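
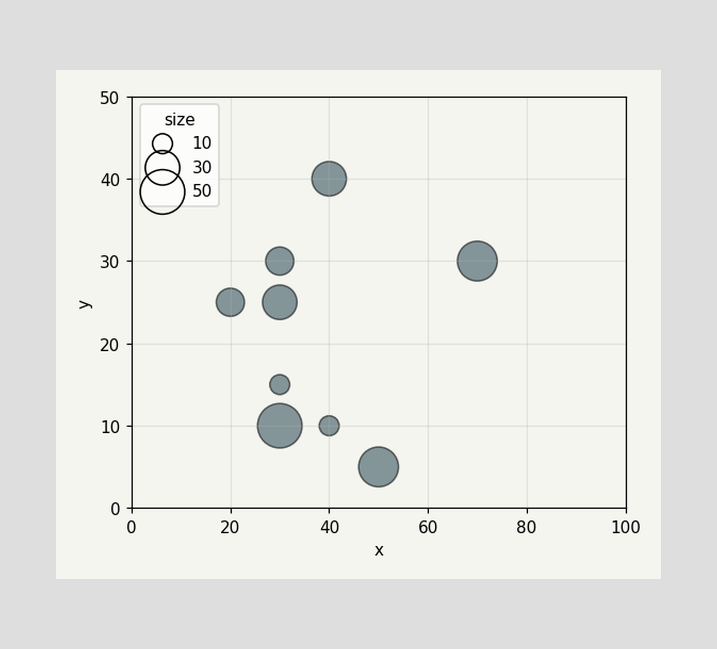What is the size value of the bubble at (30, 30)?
20

Matching the bubble at (30, 30) against the size legend gives 20.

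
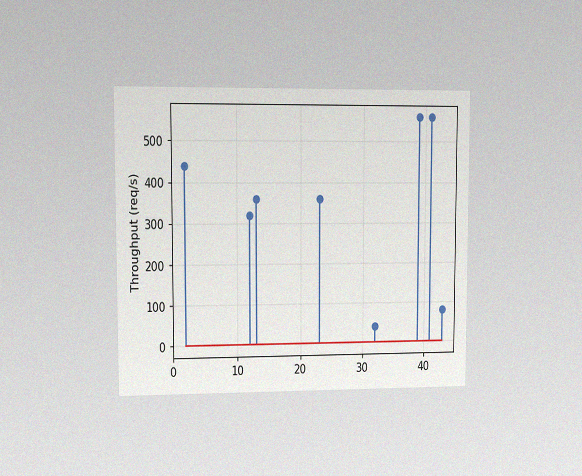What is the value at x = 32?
40req/s

The chart is viewed at a slight angle, with some photo noise. The stem at x=32 reaches 40req/s.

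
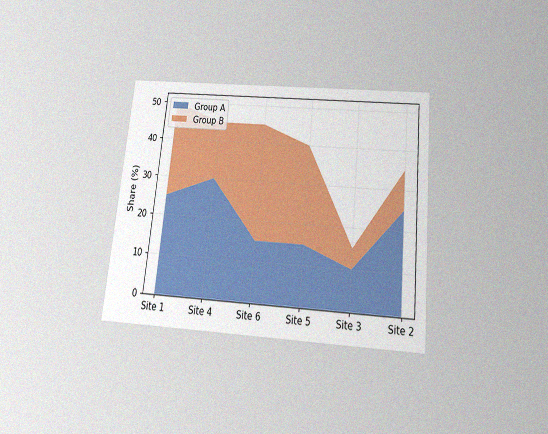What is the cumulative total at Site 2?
35%

The chart is tilted about 6° clockwise and viewed slightly from below, with some photo noise. The stacked total at Site 2 reaches 35%.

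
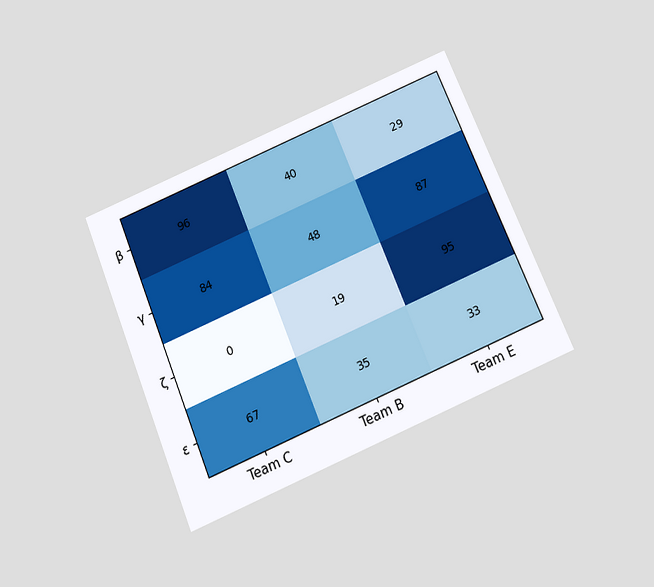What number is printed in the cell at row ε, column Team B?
35

The chart is tilted about 23° counter-clockwise and viewed slightly from below. The (ε, Team B) cell reads 35.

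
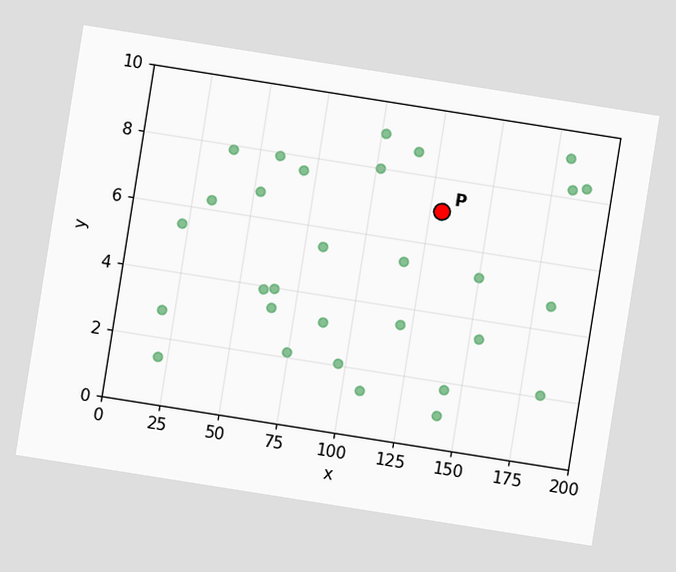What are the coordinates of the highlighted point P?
(130, 7)

The chart is tilted about 9° clockwise. Following the gridlines from P to each axis, P sits at (130, 7).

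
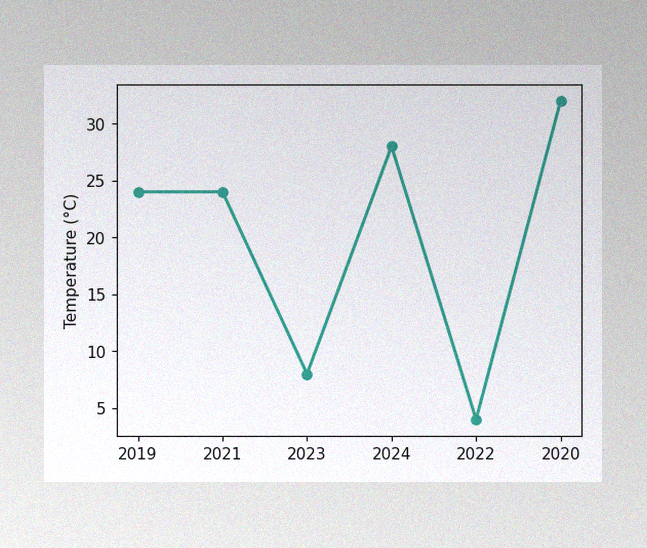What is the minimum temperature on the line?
4°C

The image has some photo noise and uneven lighting. The lowest point is at 2022, and reading across to the y-axis gives 4°C.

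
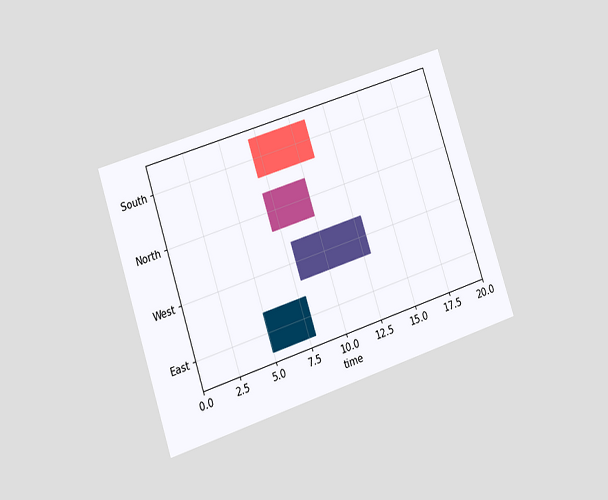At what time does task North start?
7

The chart is tilted about 18° counter-clockwise and viewed at a slight angle. The North bar begins at t=7.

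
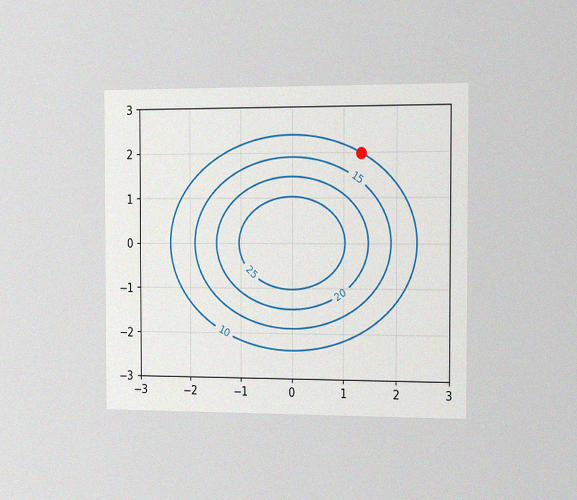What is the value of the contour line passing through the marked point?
The chart is viewed slightly from the right, with some photo noise. The marked point sits on the contour labelled 10.

10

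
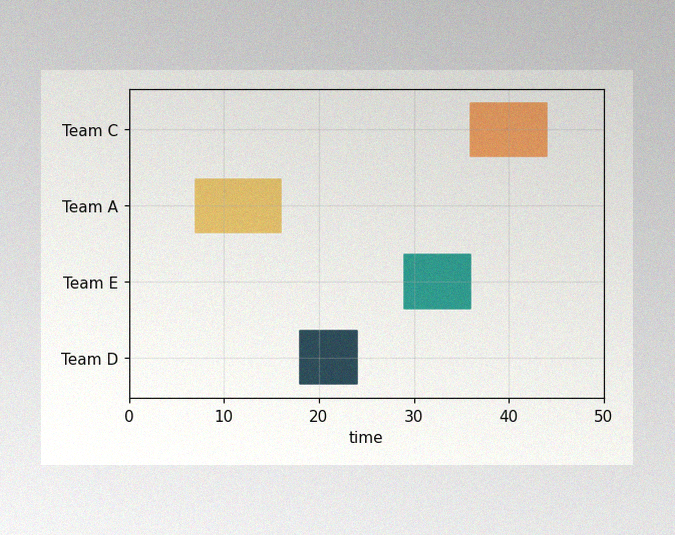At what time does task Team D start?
The image has some photo noise and uneven lighting. The Team D bar begins at t=18.

18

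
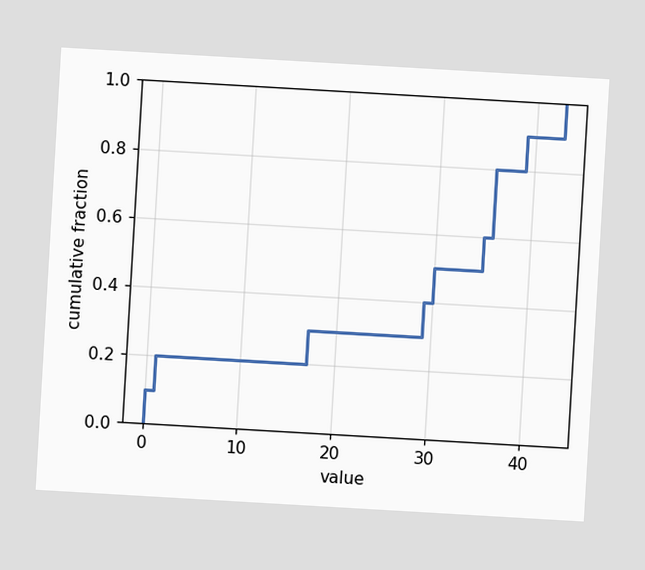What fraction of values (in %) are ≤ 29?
40%

The chart is tilted about 3° clockwise. At x=29 the ECDF step is at 40%.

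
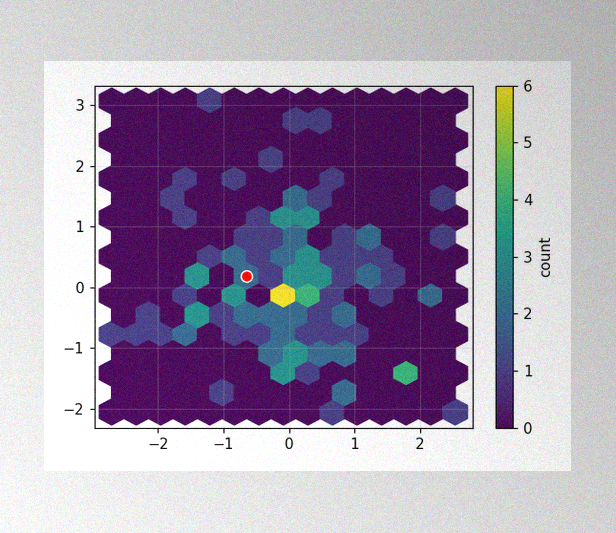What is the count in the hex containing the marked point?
The image has some photo noise and uneven lighting. The marked hex reads 2 on the colorbar.

2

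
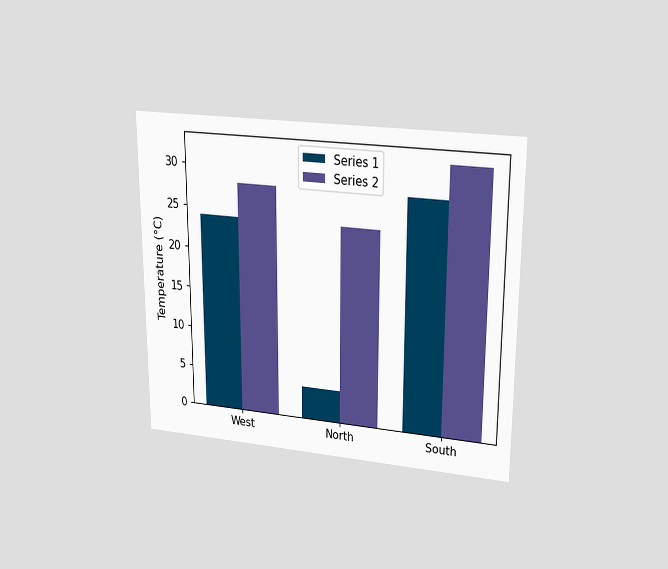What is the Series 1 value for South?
28°C

The chart is viewed at a slight angle. The Series 1 bar at South reaches 28°C on the y-axis.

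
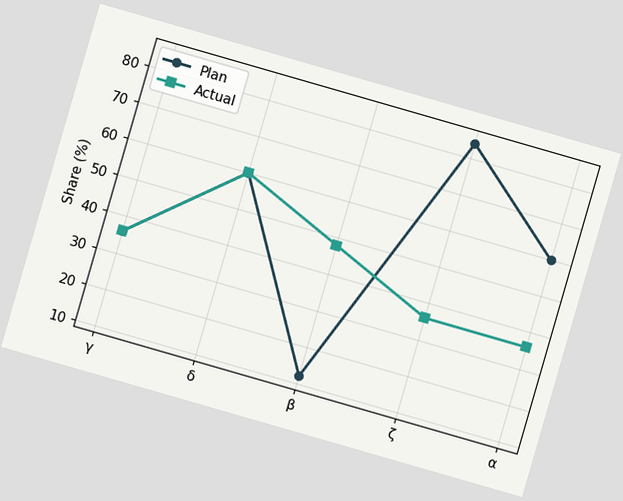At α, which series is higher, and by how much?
Plan, by 24%

The chart is tilted about 16° clockwise. At α, Plan sits above the other line by 24%.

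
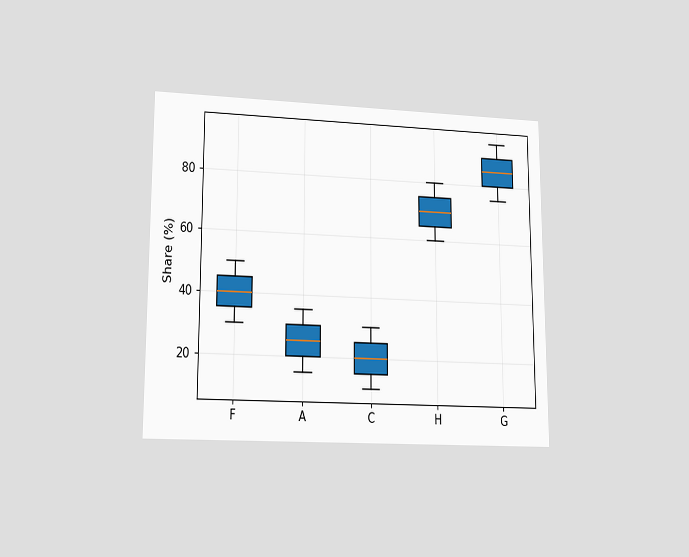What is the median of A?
The chart is viewed at a slight angle. The median line in the A box sits at 25%.

25%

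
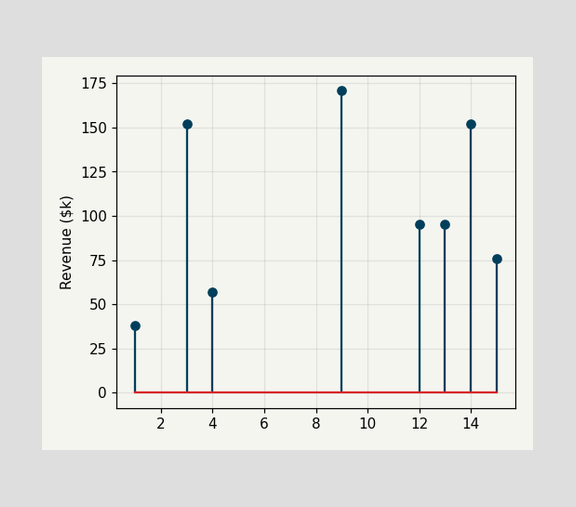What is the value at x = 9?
$171k

The stem at x=9 reaches $171k.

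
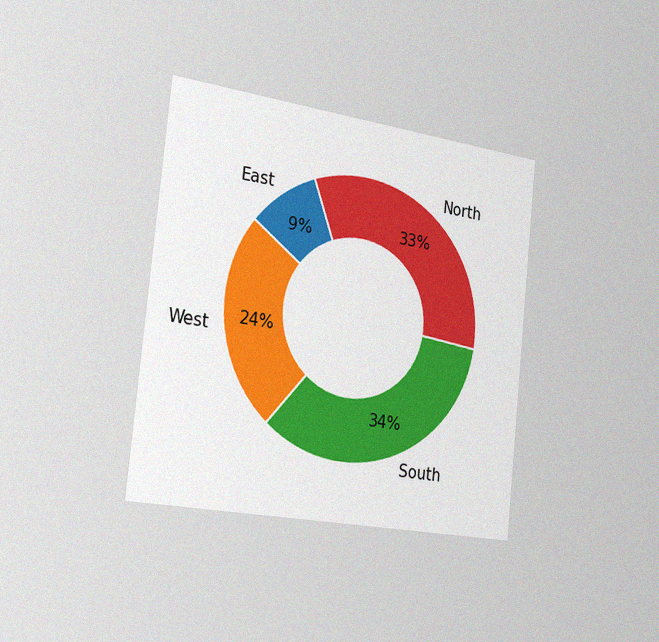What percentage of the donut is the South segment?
34%

The chart is tilted about 6° clockwise and viewed slightly from the left, with some photo noise. The South segment takes up 34% of the ring.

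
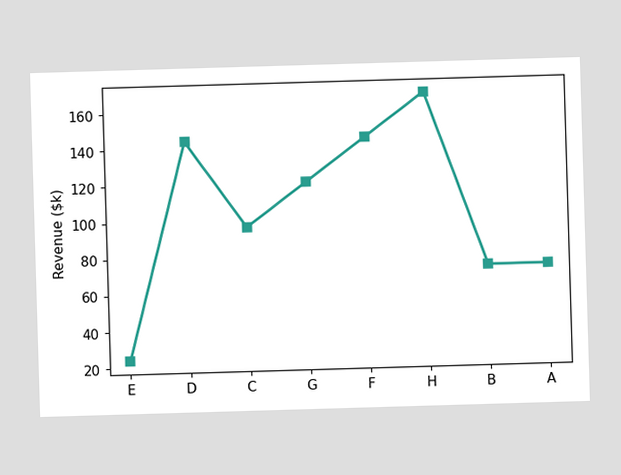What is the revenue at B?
At B, the line is at $72k.

$72k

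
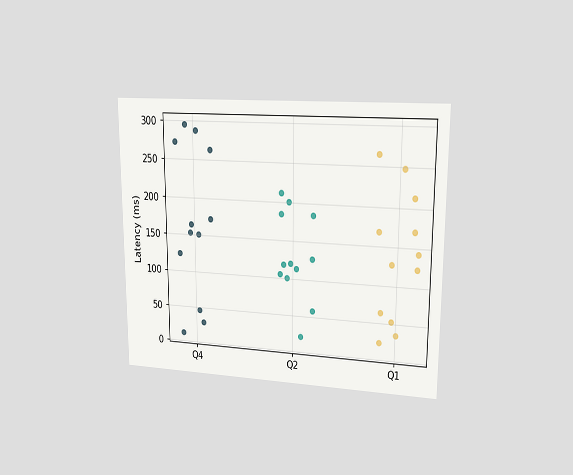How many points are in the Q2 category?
12

The chart is viewed at a slight angle. Counting the markers in the Q2 column gives 12.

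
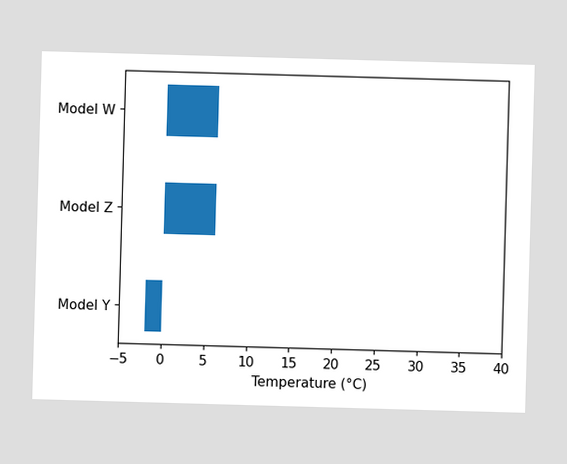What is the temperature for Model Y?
-2°C

Reading along the chart's x-axis, the Model Y bar reaches -2°C.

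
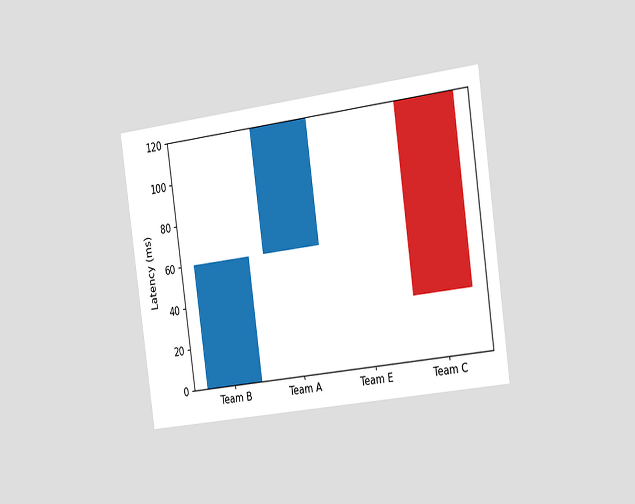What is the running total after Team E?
The chart is tilted about 8° counter-clockwise and viewed slightly from the right. After Team E the running total reaches 120ms.

120ms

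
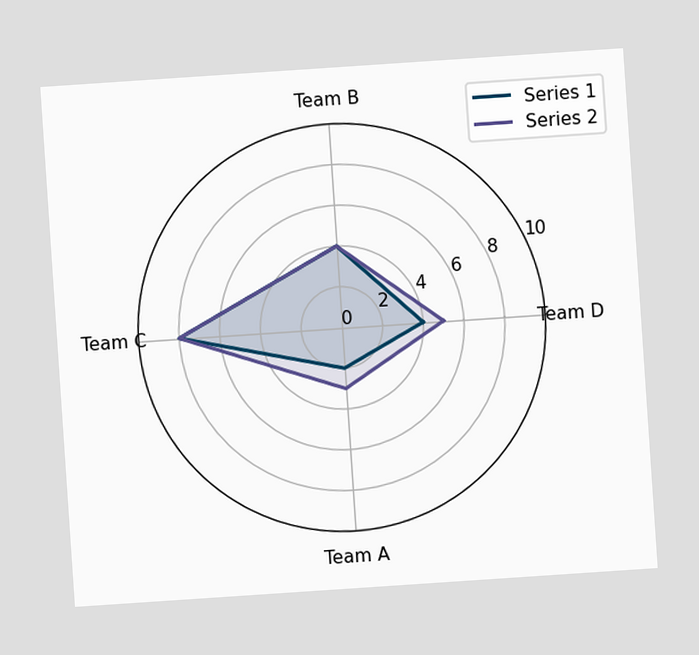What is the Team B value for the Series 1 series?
4

The chart is tilted about 4° counter-clockwise. On the Team B axis, Series 1 reaches 4.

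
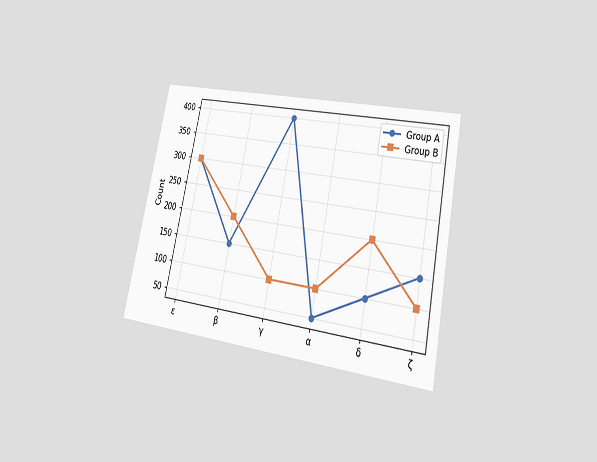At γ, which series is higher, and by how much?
Group A, by 300

The chart is tilted about 12° clockwise and viewed at a slight angle. At γ, Group A sits above the other line by 300.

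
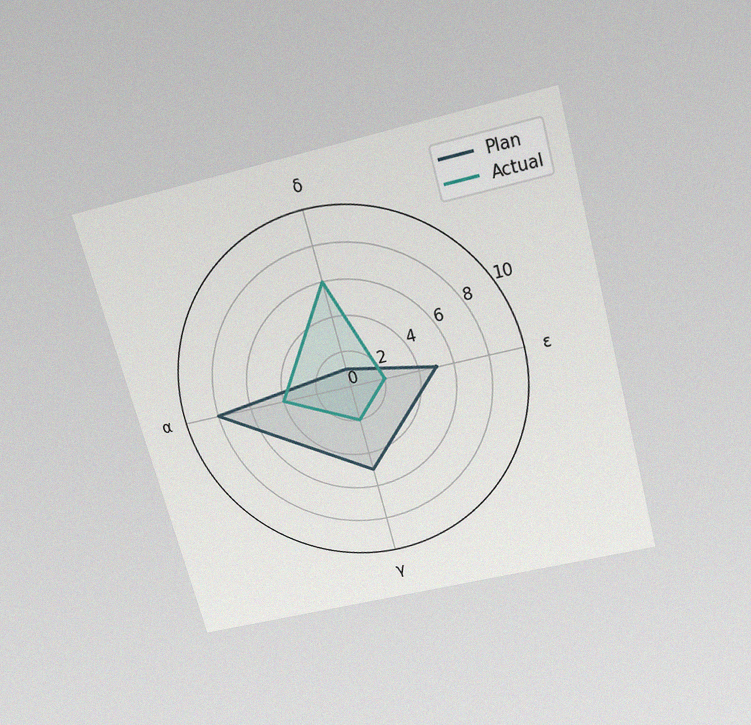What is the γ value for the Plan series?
5

The chart is tilted about 15° counter-clockwise and viewed slightly from above, with some photo noise. On the γ axis, Plan reaches 5.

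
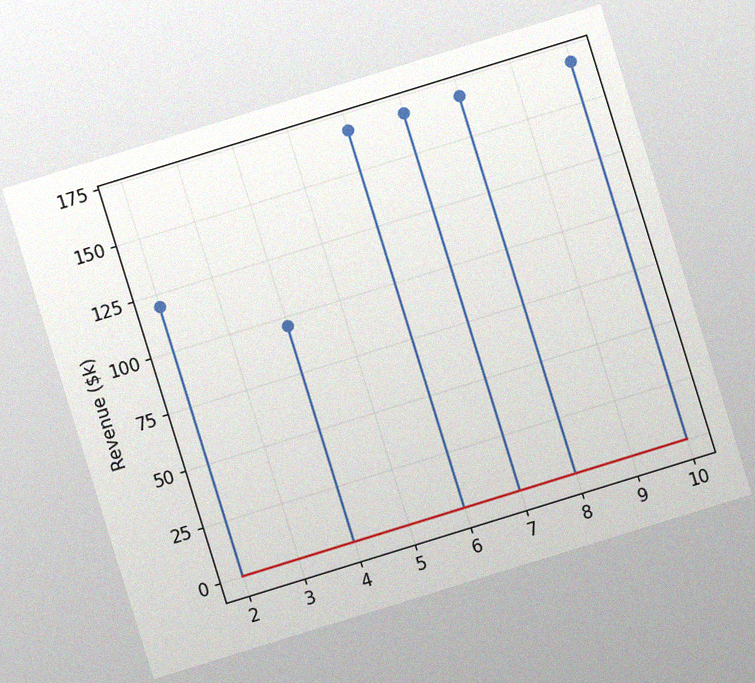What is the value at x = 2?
The chart is tilted about 17° counter-clockwise, with some photo noise. The stem at x=2 reaches $120k.

$120k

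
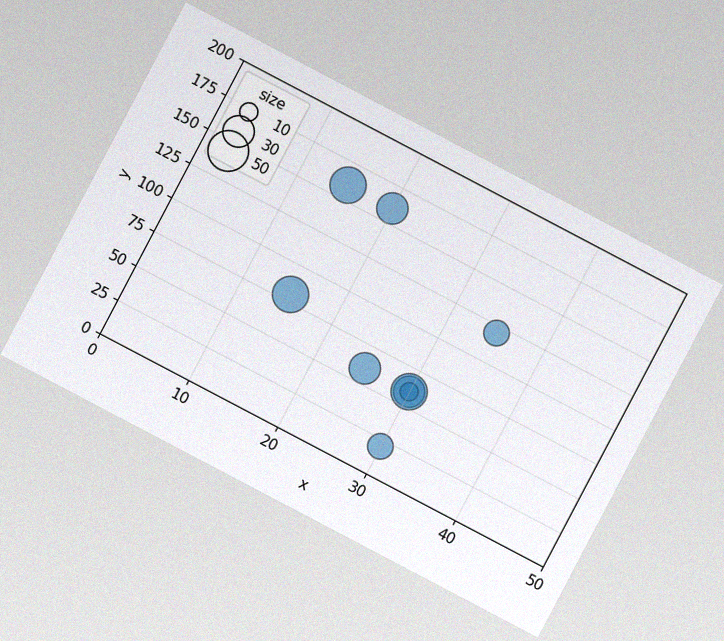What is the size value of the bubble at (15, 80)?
The chart is tilted about 28° clockwise, with some photo noise. Matching the bubble at (15, 80) against the size legend gives 40.

40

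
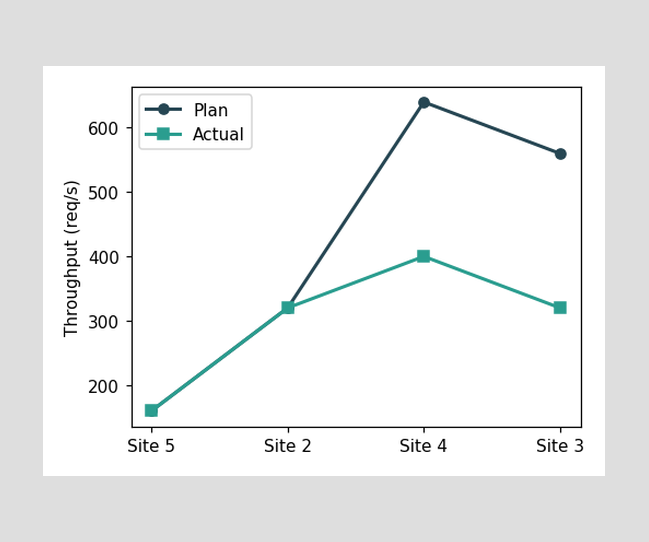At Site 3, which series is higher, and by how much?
At Site 3, Plan sits above the other line by 240req/s.

Plan, by 240req/s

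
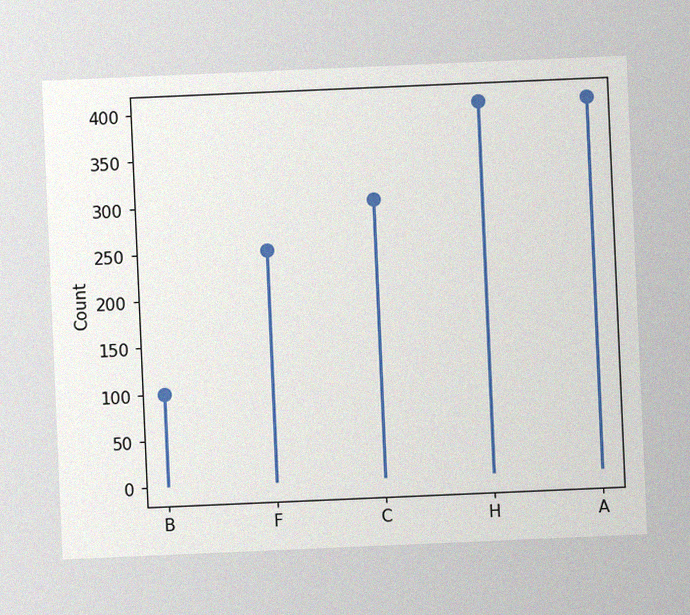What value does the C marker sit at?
300

The chart is tilted about 2° counter-clockwise, with some photo noise. The C marker sits at 300.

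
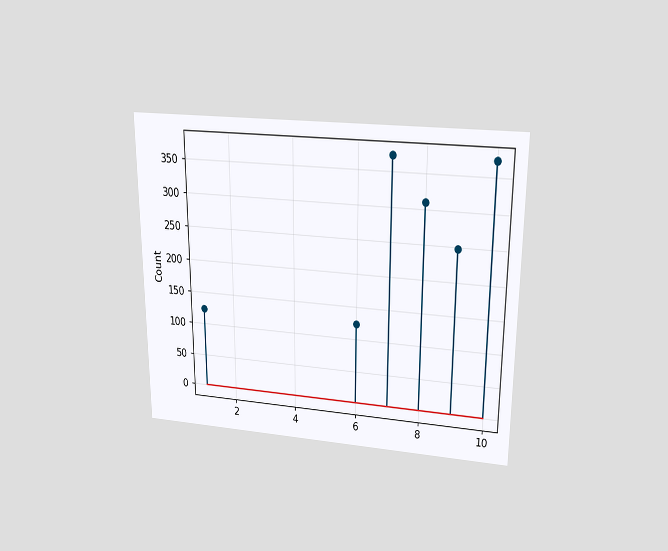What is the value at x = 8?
The chart is viewed slightly from above. The stem at x=8 reaches 310.

310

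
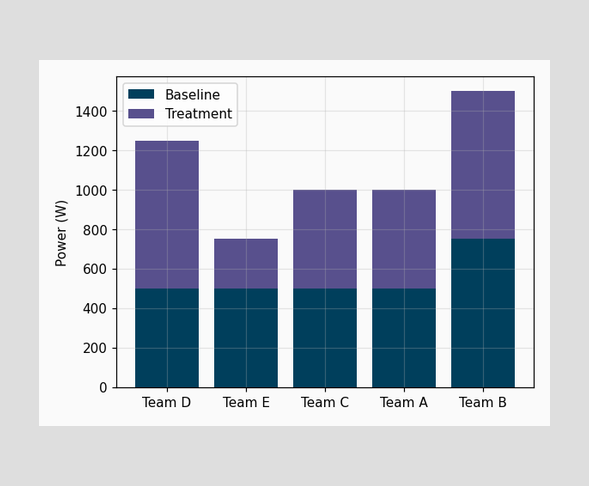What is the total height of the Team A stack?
1000W

The Team A stack's top reaches 1000W on the y-axis.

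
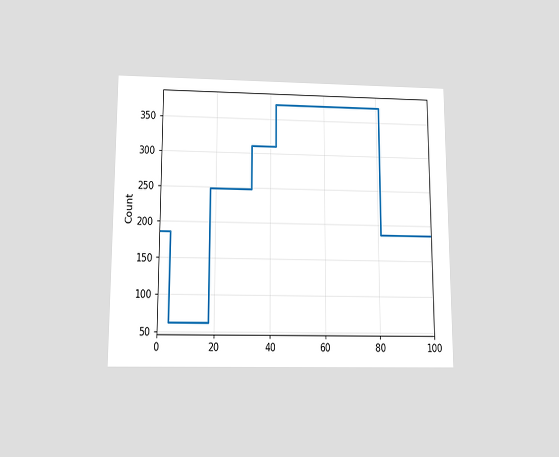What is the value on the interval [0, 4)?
The chart is viewed slightly from below. On [0, 4) the step sits at 186.

186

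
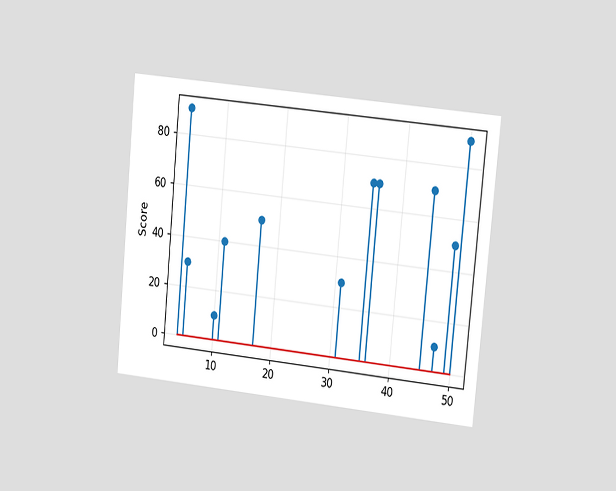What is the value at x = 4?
The chart is tilted about 5° clockwise and viewed slightly from the right. The stem at x=4 reaches 90.

90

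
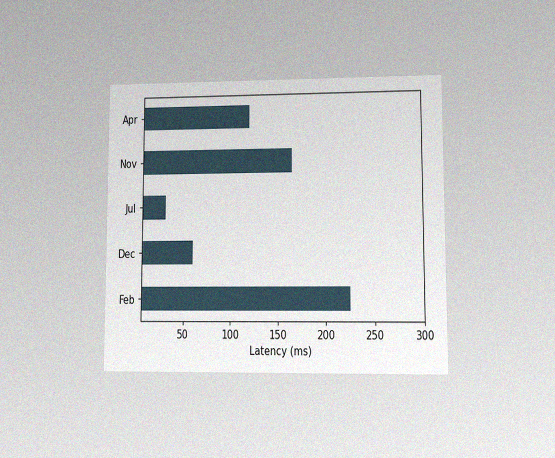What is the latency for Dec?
60ms

The chart is viewed at a slight angle, with some photo noise. Reading along the chart's x-axis, the Dec bar reaches 60ms.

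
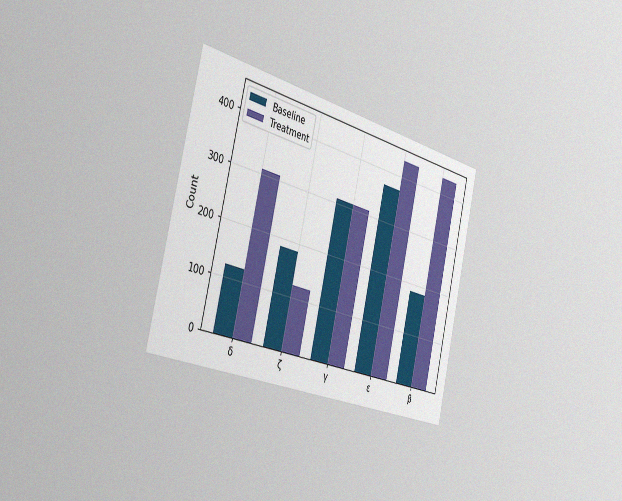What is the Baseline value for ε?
The chart is tilted about 13° clockwise and viewed slightly from the left, with some photo noise. The Baseline bar at ε reaches 372 on the y-axis.

372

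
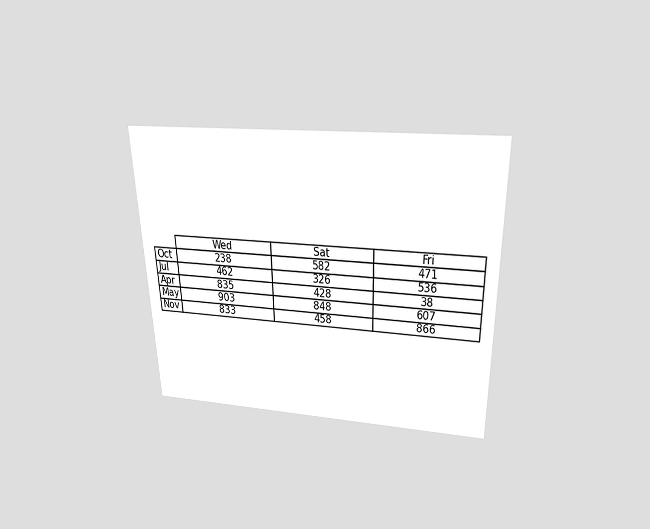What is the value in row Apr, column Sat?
428

The chart is viewed slightly from above. The (Apr, Sat) cell reads 428.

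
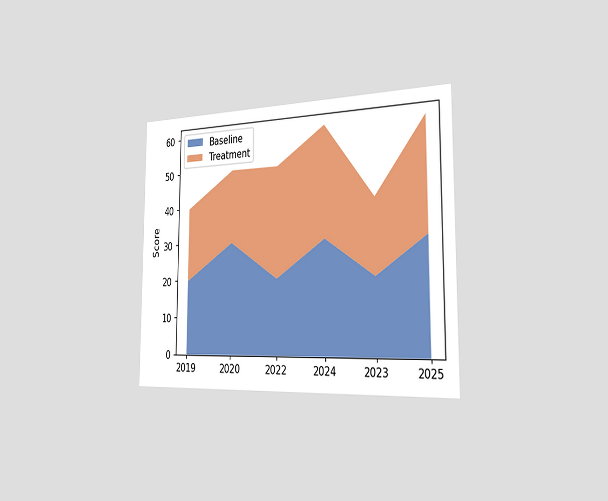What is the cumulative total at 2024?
60

The chart is viewed slightly from the right. The stacked total at 2024 reaches 60.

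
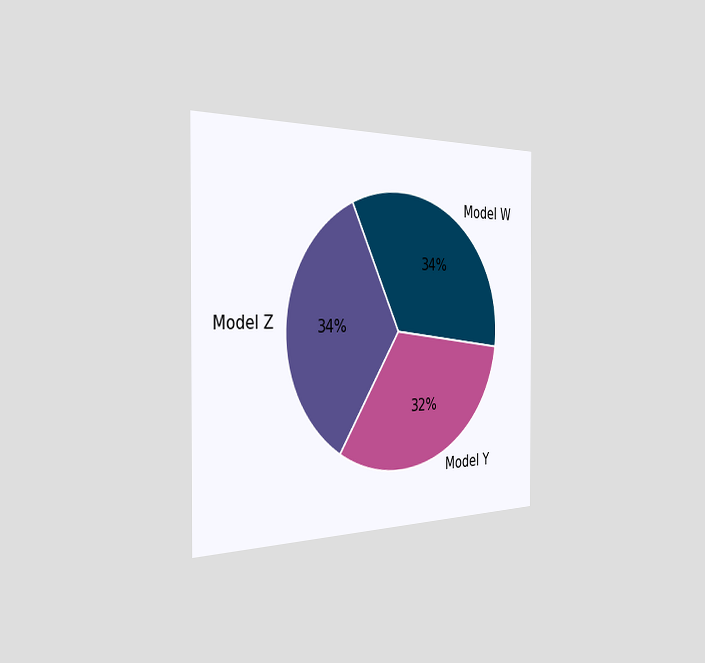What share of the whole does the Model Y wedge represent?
32%

The chart is viewed slightly from the left. The Model Y slice takes up 32% of the pie.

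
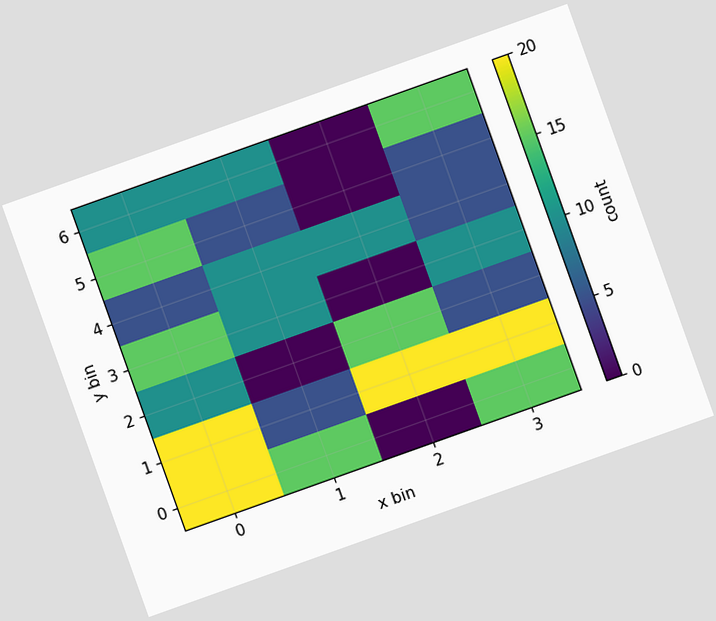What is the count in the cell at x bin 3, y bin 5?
5

The chart is tilted about 20° counter-clockwise. Matching the cell (3, 5) against the colorbar gives 5.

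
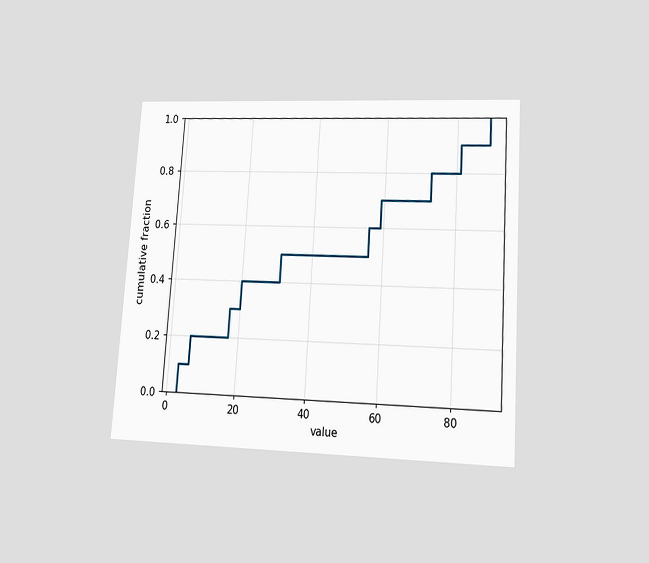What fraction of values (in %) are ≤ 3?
The chart is tilted about 4° clockwise and viewed at a slight angle. At x=3 the ECDF step is at 10%.

10%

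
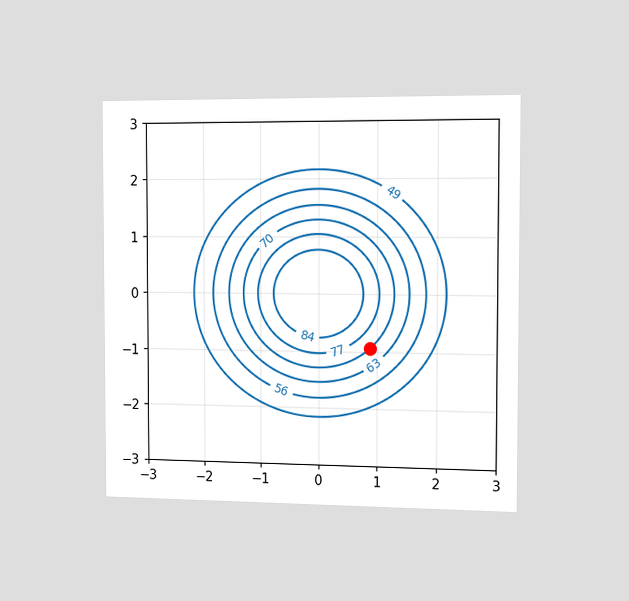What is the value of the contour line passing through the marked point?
70

The chart is viewed slightly from the right. The marked point sits on the contour labelled 70.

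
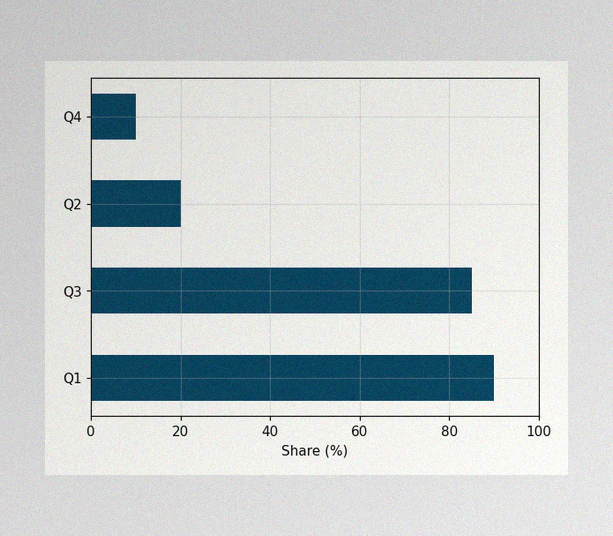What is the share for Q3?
The image has some photo noise and uneven lighting. Reading along the chart's x-axis, the Q3 bar reaches 85%.

85%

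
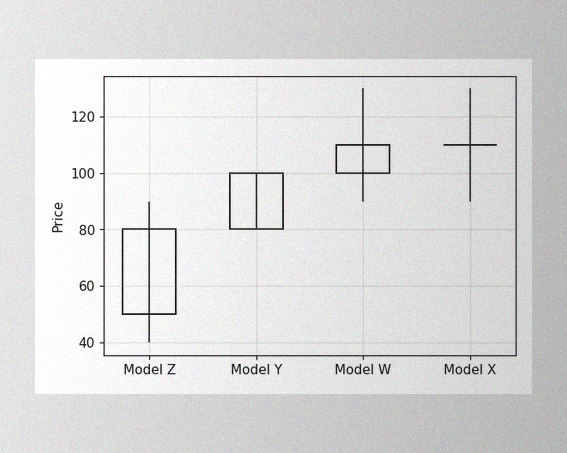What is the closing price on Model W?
110

The image has some photo noise and uneven lighting. The Model W candle closes at 110.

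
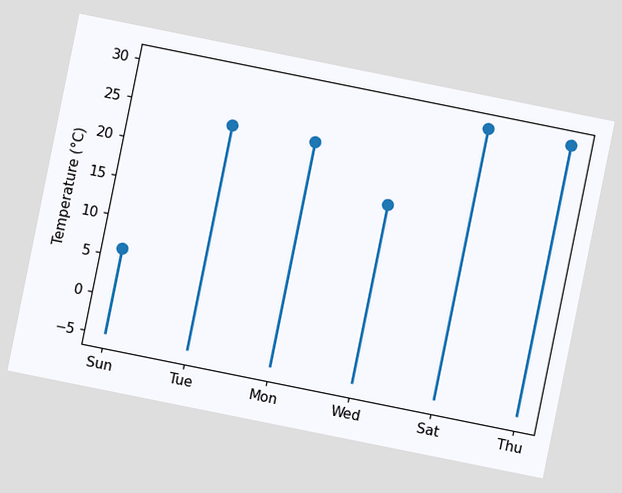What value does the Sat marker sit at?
The chart is tilted about 11° clockwise. The Sat marker sits at 30°C.

30°C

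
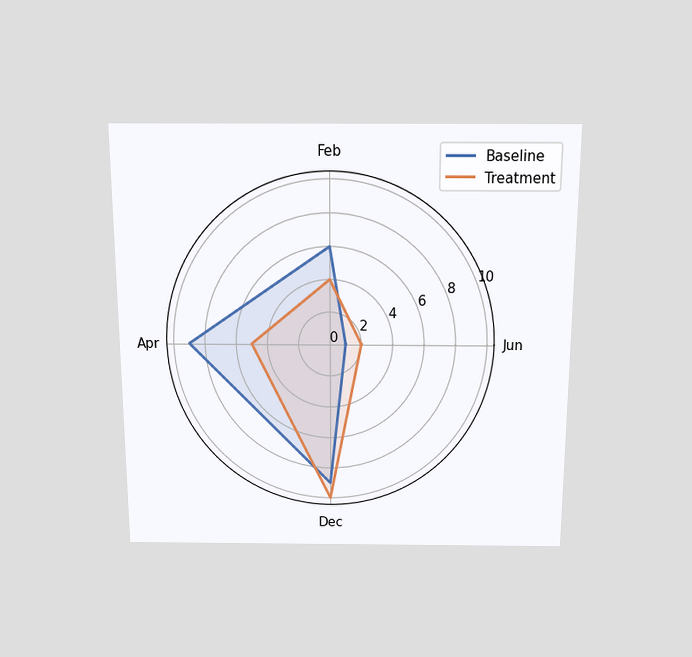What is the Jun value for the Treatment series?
2

The chart is viewed slightly from above. On the Jun axis, Treatment reaches 2.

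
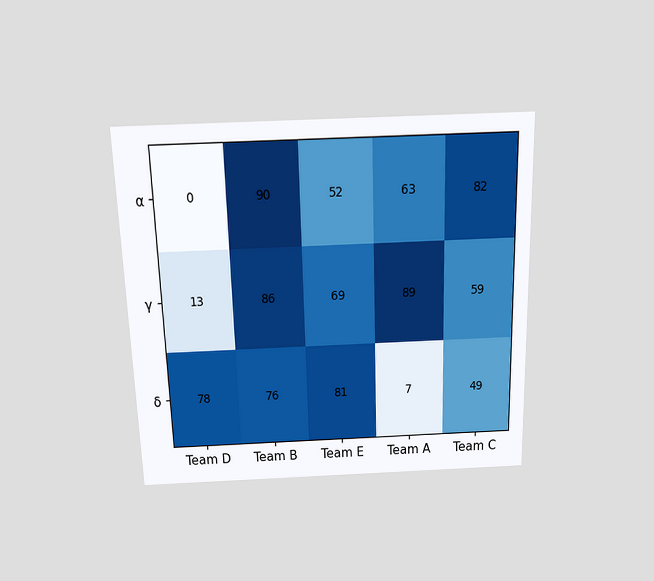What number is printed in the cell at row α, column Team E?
The chart is viewed slightly from above. The (α, Team E) cell reads 52.

52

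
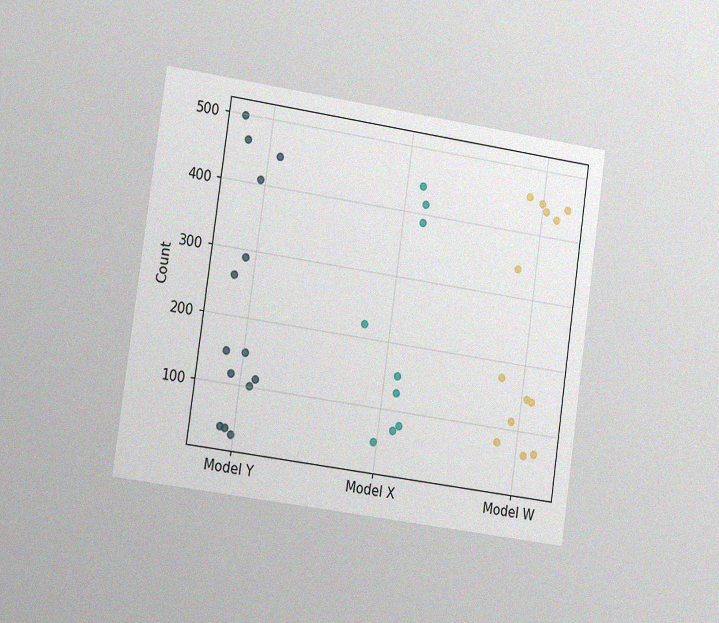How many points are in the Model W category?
13

The chart is tilted about 8° clockwise and viewed slightly from the left, with some photo noise. Counting the markers in the Model W column gives 13.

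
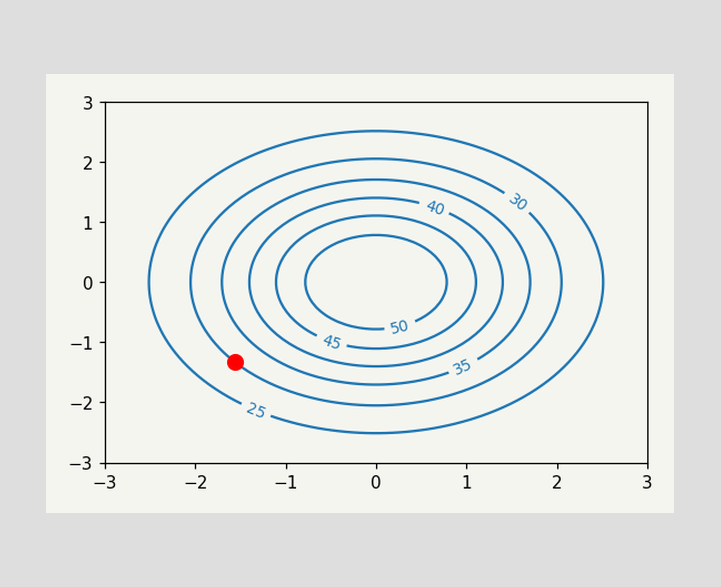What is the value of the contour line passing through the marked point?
30

The marked point sits on the contour labelled 30.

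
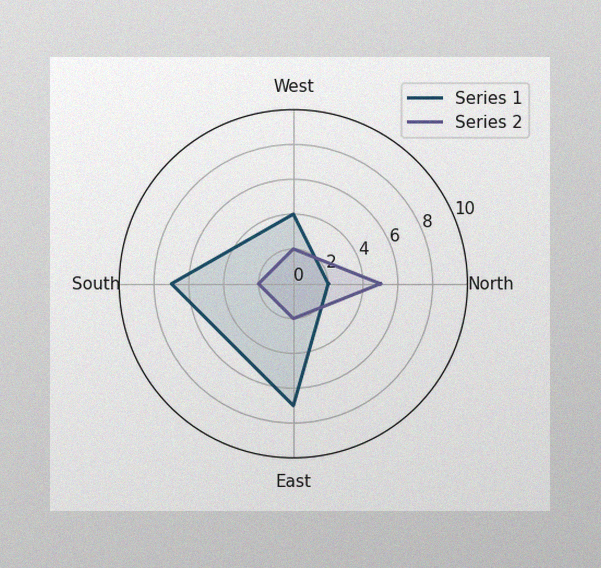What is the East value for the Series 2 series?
2

The image has some photo noise and uneven lighting. On the East axis, Series 2 reaches 2.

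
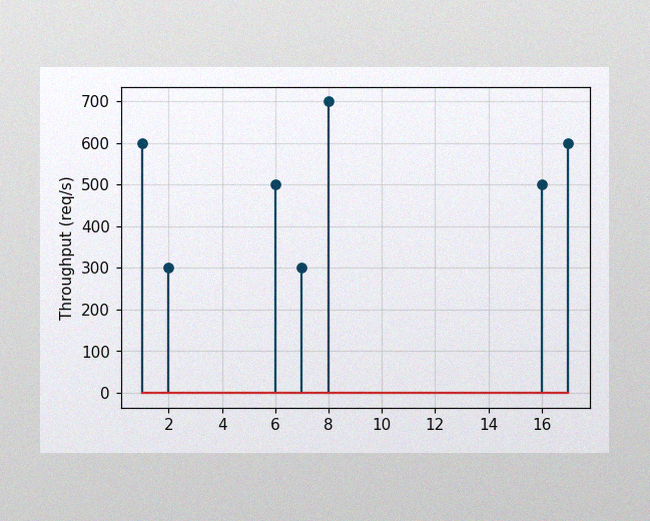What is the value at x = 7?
The image has some photo noise and uneven lighting. The stem at x=7 reaches 300req/s.

300req/s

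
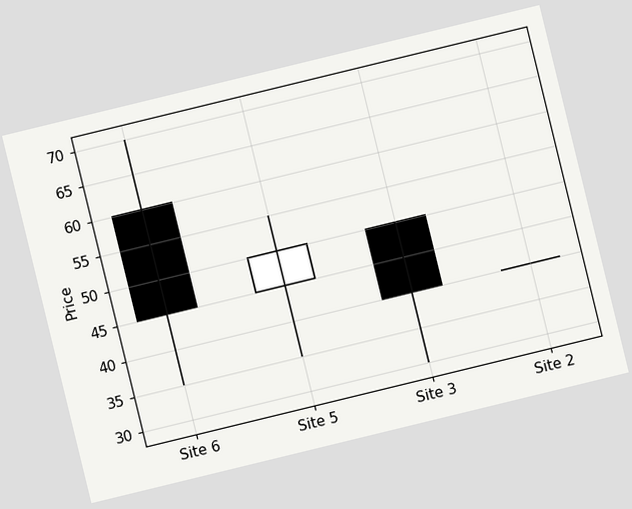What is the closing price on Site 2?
40

The chart is tilted about 14° counter-clockwise. The Site 2 candle closes at 40.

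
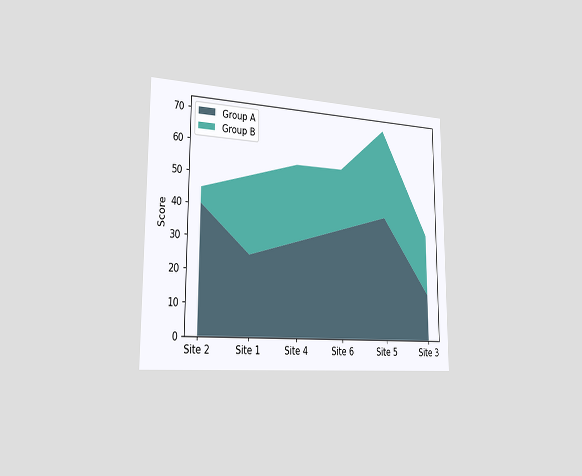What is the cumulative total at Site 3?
35

The chart is viewed slightly from the left. The stacked total at Site 3 reaches 35.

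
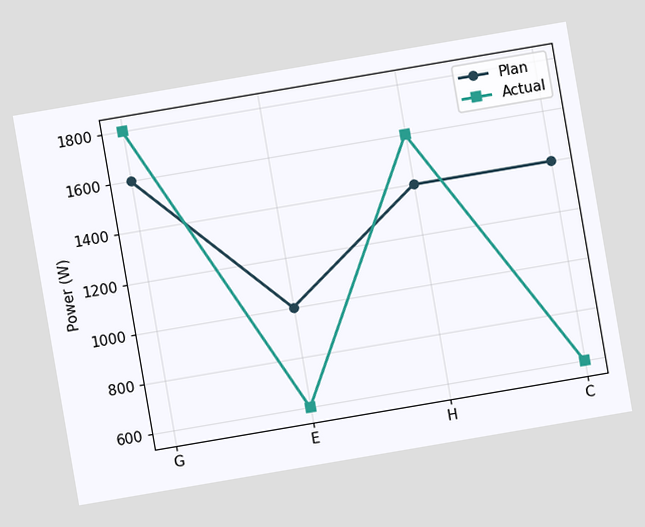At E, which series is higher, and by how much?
The chart is tilted about 10° counter-clockwise. At E, Plan sits above the other line by 400W.

Plan, by 400W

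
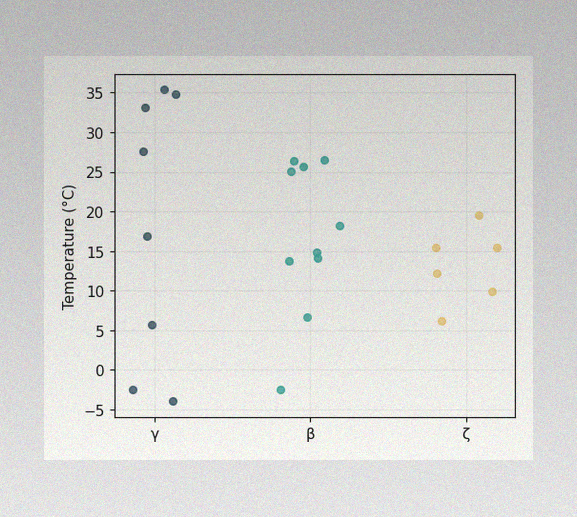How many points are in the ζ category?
The image has some photo noise and uneven lighting. Counting the markers in the ζ column gives 6.

6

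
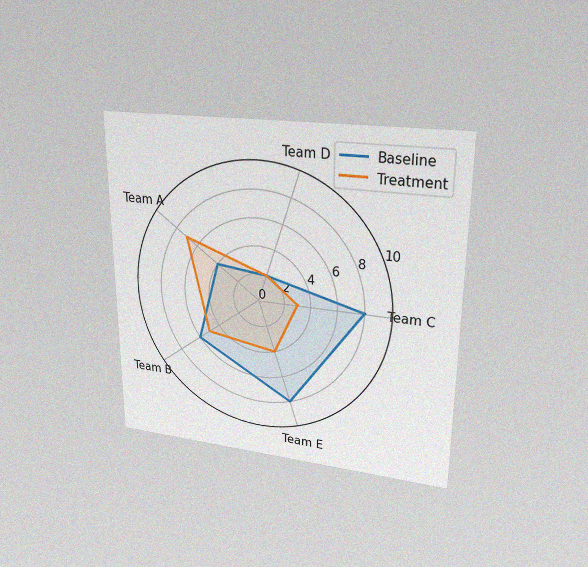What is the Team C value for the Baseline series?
8

The chart is viewed at a slight angle, with some photo noise. On the Team C axis, Baseline reaches 8.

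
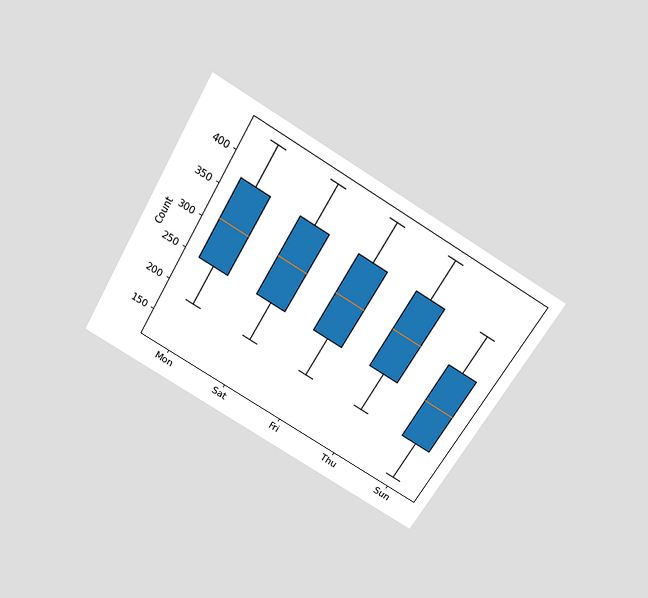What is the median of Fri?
The chart is tilted about 30° clockwise and viewed slightly from above. The median line in the Fri box sits at 310.

310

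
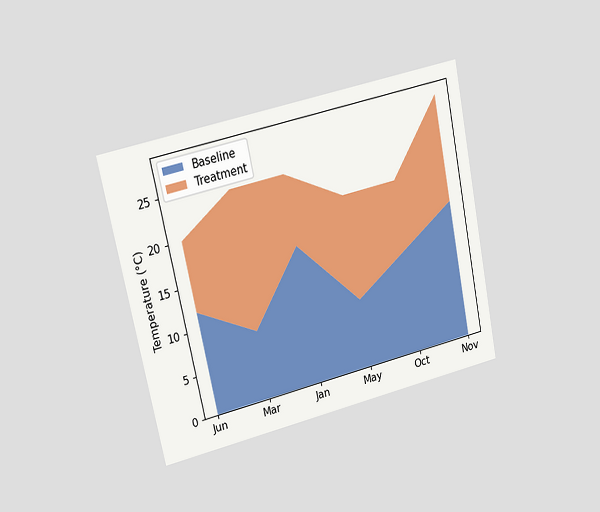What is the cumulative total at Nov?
28°C

The chart is tilted about 12° counter-clockwise and viewed at a slight angle. The stacked total at Nov reaches 28°C.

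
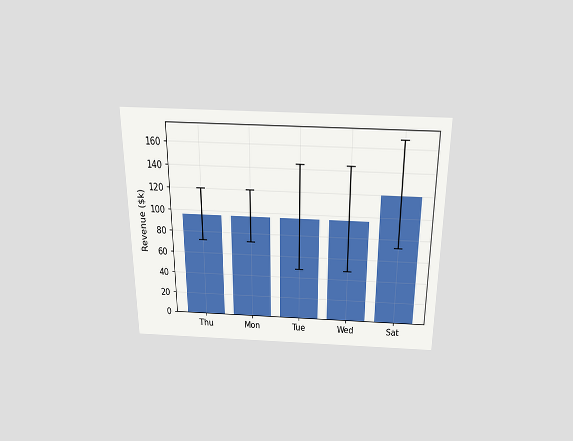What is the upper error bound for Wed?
The chart is viewed slightly from above. The Wed bar's upper whisker reaches $144k.

$144k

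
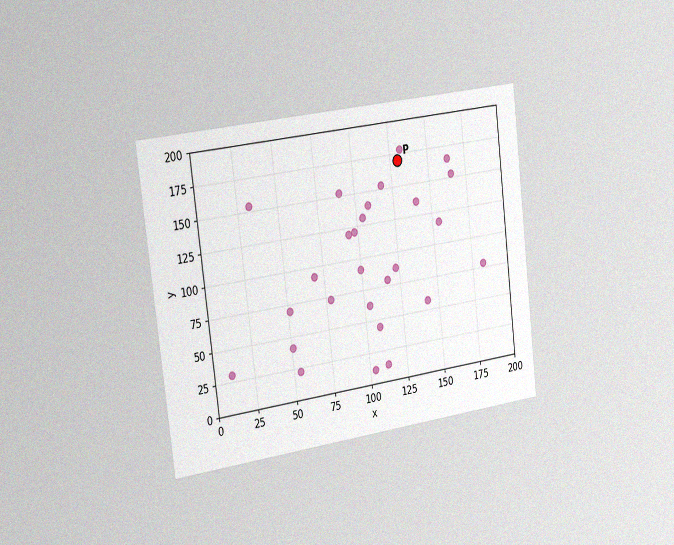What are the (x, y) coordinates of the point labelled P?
The chart is tilted about 7° counter-clockwise and viewed slightly from the left, with some photo noise. Following the gridlines from P to each axis, P sits at (130, 170).

(130, 170)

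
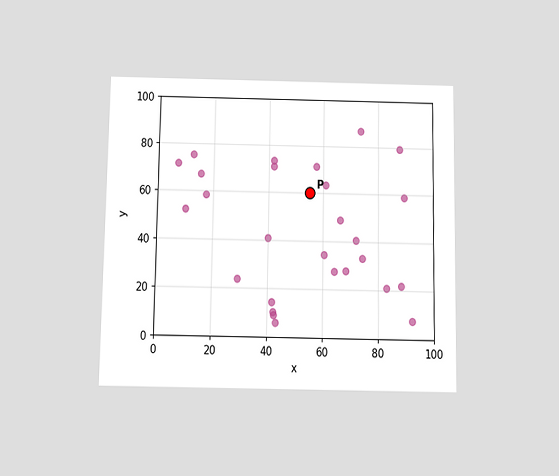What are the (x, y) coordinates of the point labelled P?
The chart is viewed slightly from below. Following the gridlines from P to each axis, P sits at (55, 60).

(55, 60)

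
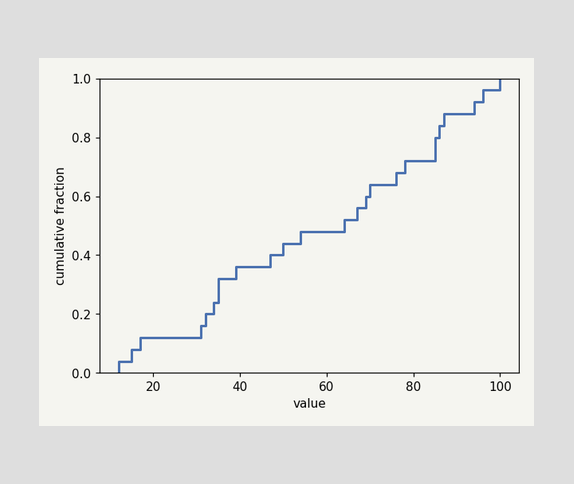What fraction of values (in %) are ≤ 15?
8%

At x=15 the ECDF step is at 8%.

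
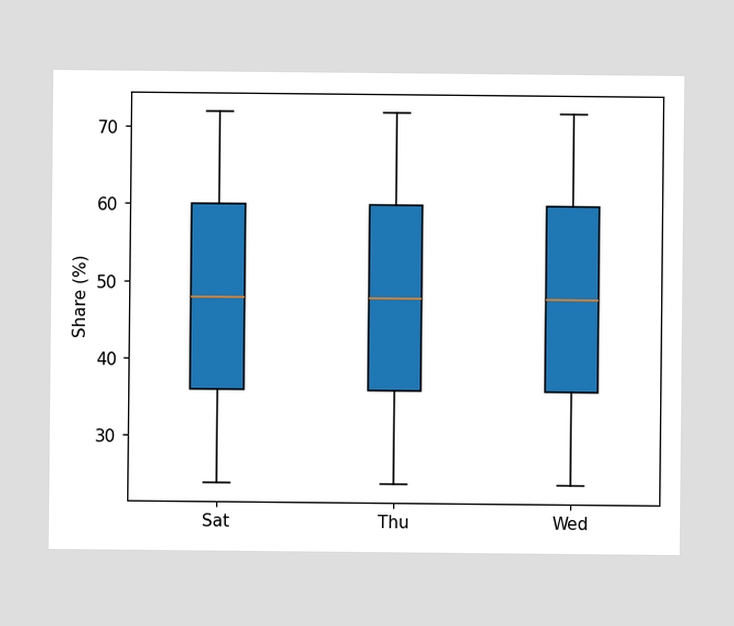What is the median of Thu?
The median line in the Thu box sits at 48%.

48%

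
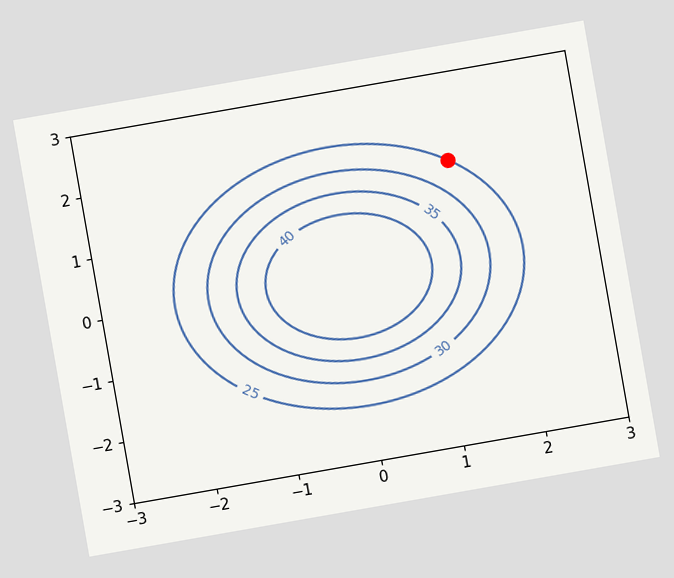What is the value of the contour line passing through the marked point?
The chart is tilted about 10° counter-clockwise. The marked point sits on the contour labelled 25.

25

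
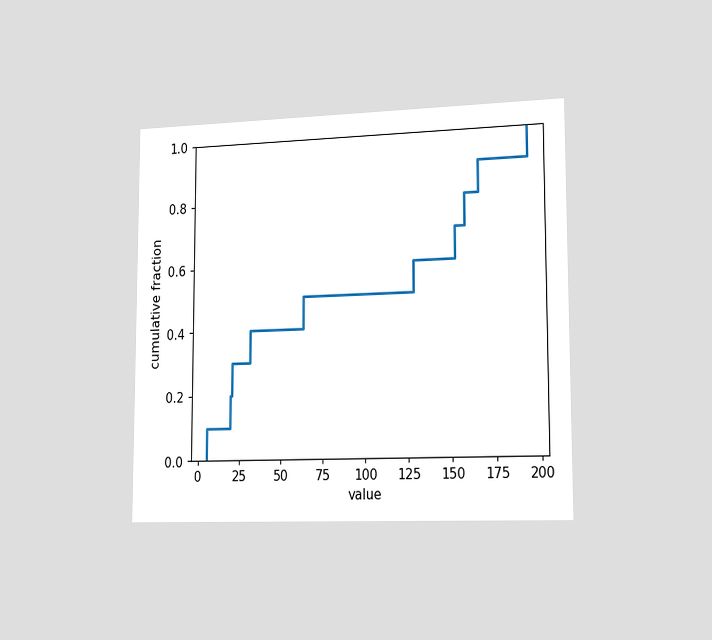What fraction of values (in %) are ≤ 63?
50%

The chart is viewed slightly from the right. At x=63 the ECDF step is at 50%.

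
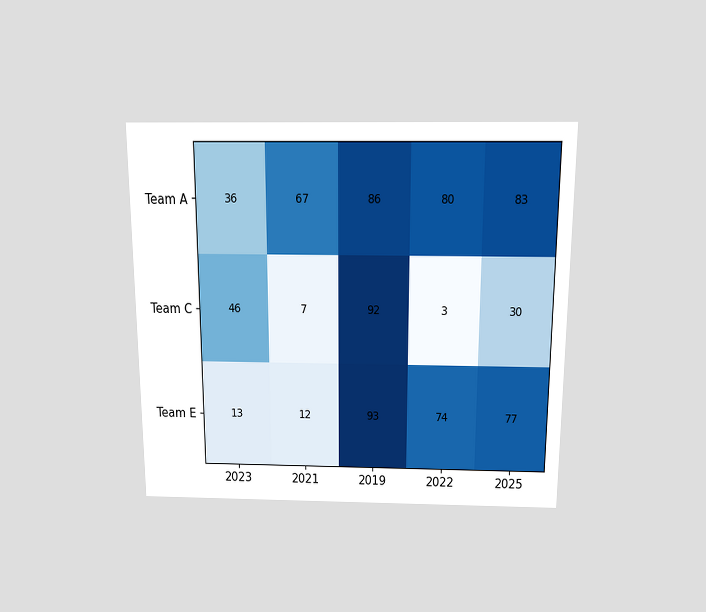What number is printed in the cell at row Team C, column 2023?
The chart is viewed slightly from above. The (Team C, 2023) cell reads 46.

46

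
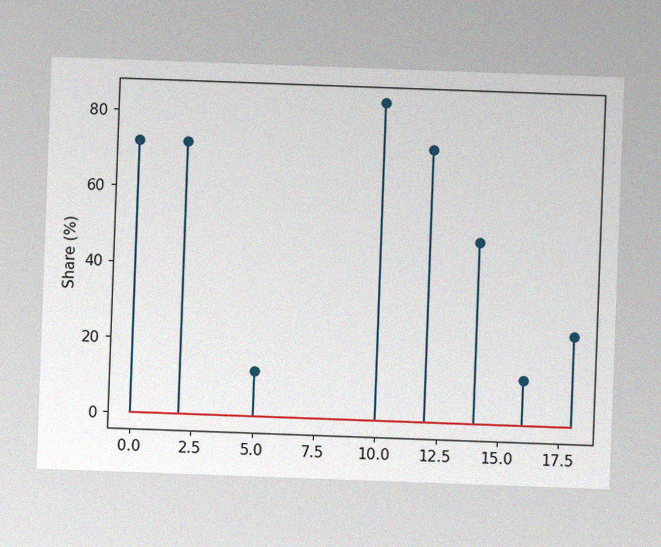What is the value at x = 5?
The chart is tilted about 2° clockwise, with some photo noise. The stem at x=5 reaches 12%.

12%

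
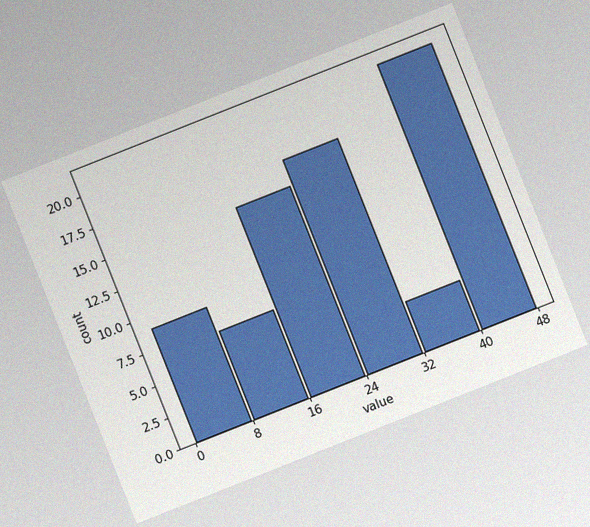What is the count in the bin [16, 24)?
15

The chart is tilted about 22° counter-clockwise, with some photo noise. The [16, 24) bin has height 15.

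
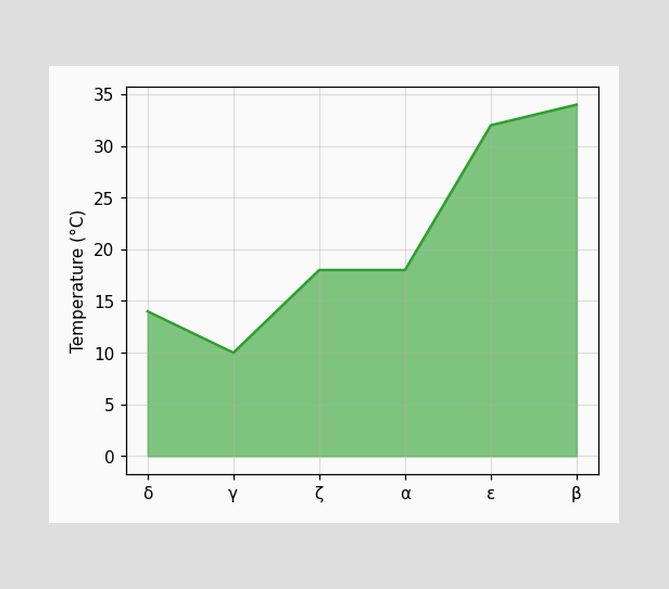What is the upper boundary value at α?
At α the upper boundary is at 18°C.

18°C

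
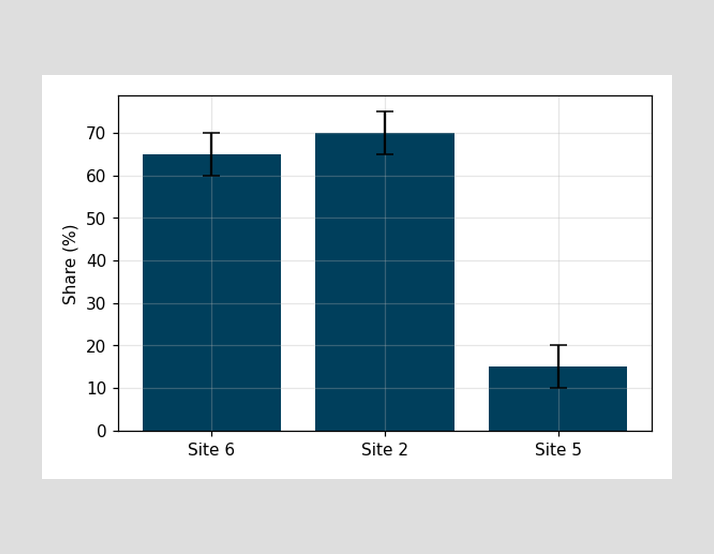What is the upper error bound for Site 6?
The Site 6 bar's upper whisker reaches 70%.

70%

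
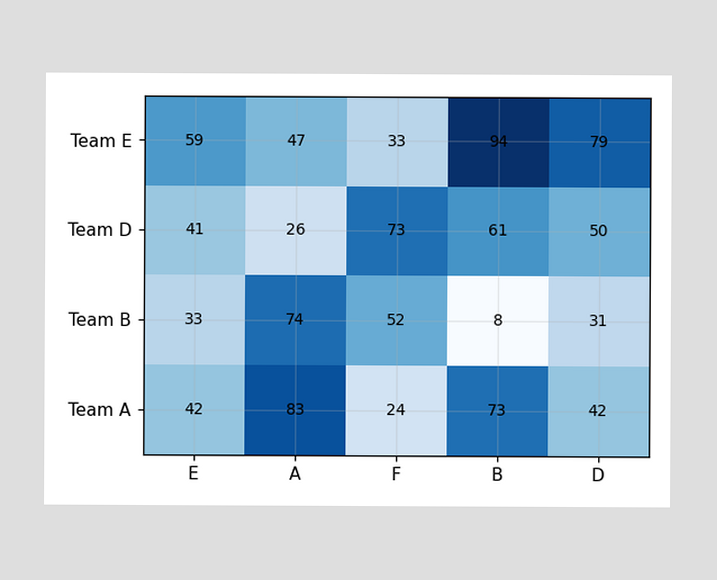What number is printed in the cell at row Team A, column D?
42

The (Team A, D) cell reads 42.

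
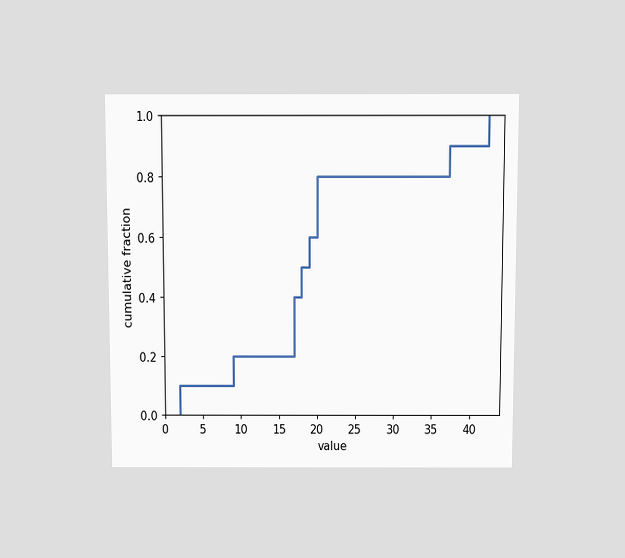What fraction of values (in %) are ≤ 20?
80%

The chart is viewed slightly from above. At x=20 the ECDF step is at 80%.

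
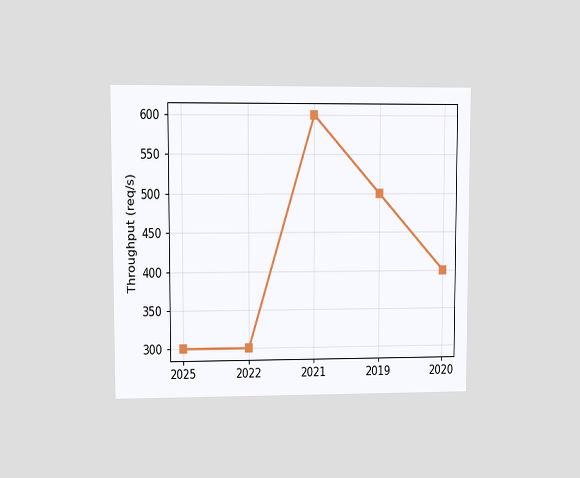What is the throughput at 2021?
600req/s

The chart is viewed at a slight angle. At 2021, the line is at 600req/s.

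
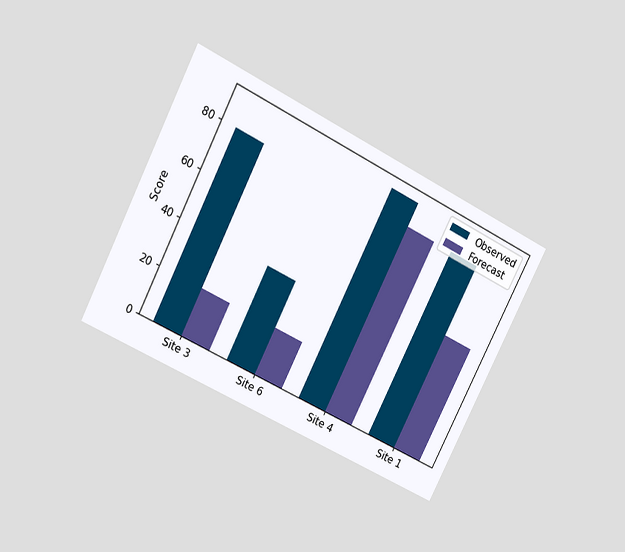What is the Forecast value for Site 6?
The chart is tilted about 27° clockwise and viewed at a slight angle. The Forecast bar at Site 6 reaches 20 on the y-axis.

20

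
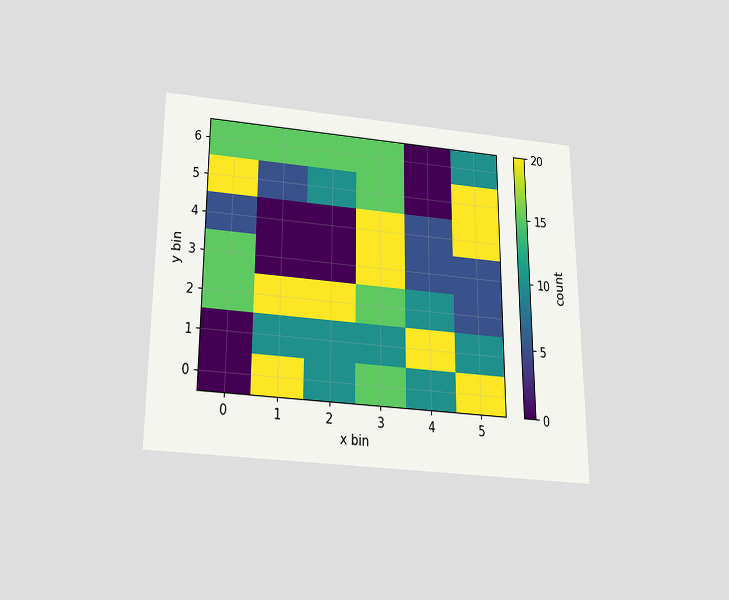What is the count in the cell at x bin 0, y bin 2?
15

The chart is viewed slightly from below. Matching the cell (0, 2) against the colorbar gives 15.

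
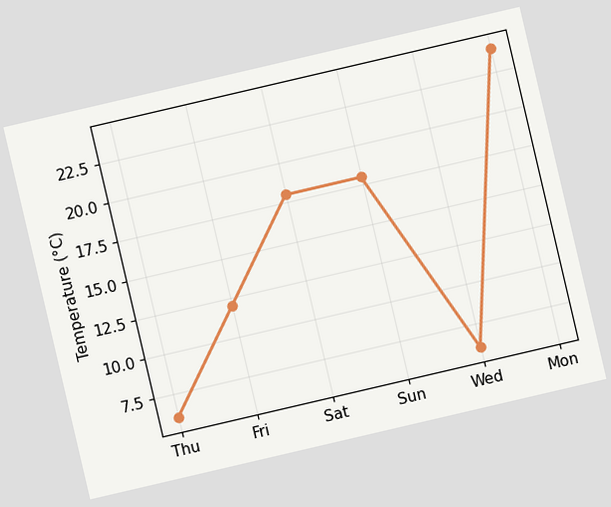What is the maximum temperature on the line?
The chart is tilted about 13° counter-clockwise. The highest point is at Mon, and reading across to the y-axis gives 24°C.

24°C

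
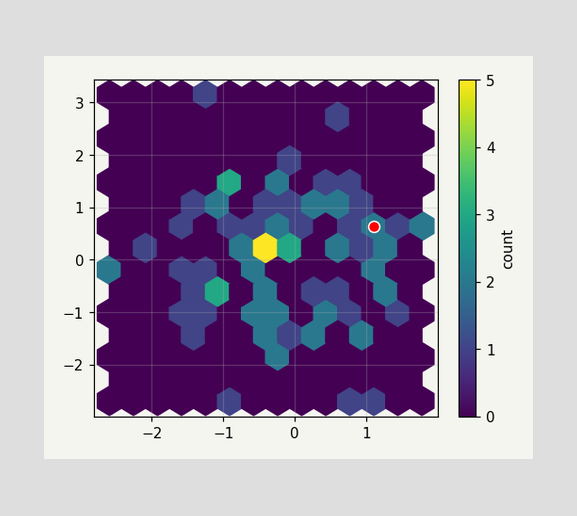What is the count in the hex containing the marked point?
2

The marked hex reads 2 on the colorbar.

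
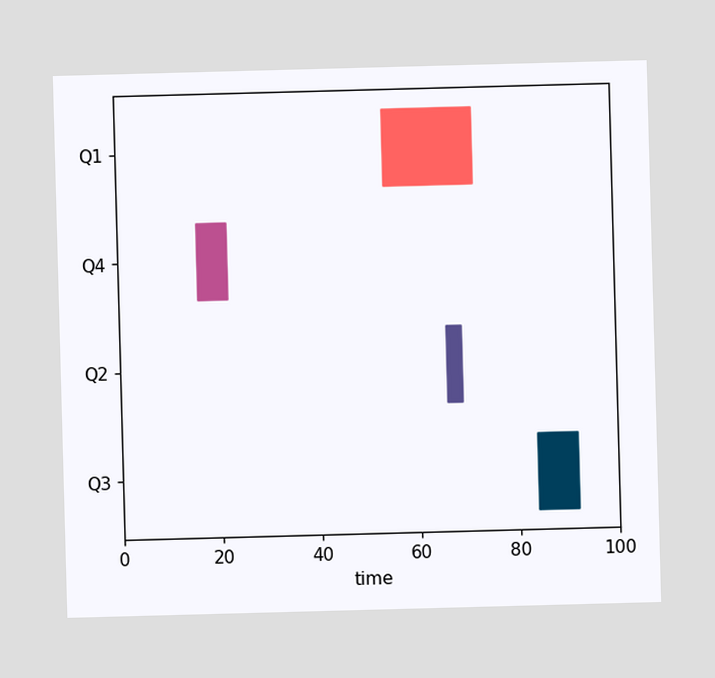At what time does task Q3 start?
84

The Q3 bar begins at t=84.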